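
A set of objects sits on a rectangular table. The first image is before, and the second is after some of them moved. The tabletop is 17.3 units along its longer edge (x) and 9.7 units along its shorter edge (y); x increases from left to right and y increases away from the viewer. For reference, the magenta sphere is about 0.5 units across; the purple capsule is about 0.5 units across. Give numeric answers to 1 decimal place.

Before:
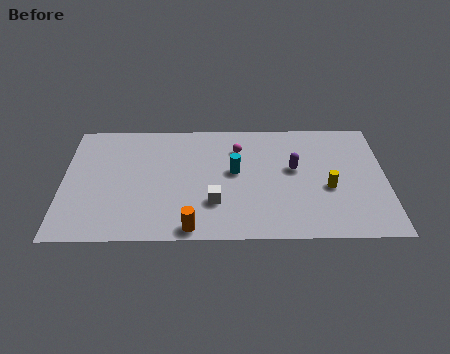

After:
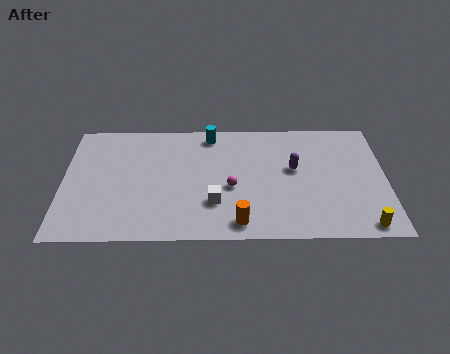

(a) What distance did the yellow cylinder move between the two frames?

3.5

From (14.2, 4.0) to (16.0, 1.0), the yellow cylinder covered √(1.8² + 3.0²) ≈ 3.5 units.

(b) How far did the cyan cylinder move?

3.4

The cyan cylinder was near (9.2, 5.4) before and (7.9, 8.5) after, so it travelled √(1.3² + 3.1²) ≈ 3.4 units.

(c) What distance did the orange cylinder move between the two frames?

2.5

From (6.9, 0.9) to (9.4, 1.3), the orange cylinder covered √(2.5² + 0.4²) ≈ 2.5 units.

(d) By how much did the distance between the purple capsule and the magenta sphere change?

+0.3

The distance was about 3.4 in the first image and 3.7 in the second, so they moved 0.3 units further apart.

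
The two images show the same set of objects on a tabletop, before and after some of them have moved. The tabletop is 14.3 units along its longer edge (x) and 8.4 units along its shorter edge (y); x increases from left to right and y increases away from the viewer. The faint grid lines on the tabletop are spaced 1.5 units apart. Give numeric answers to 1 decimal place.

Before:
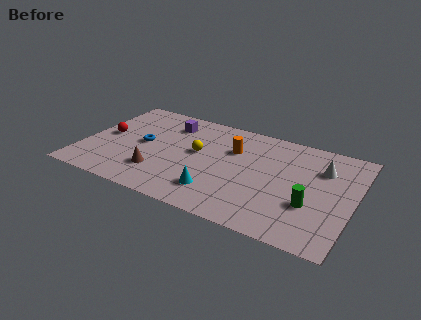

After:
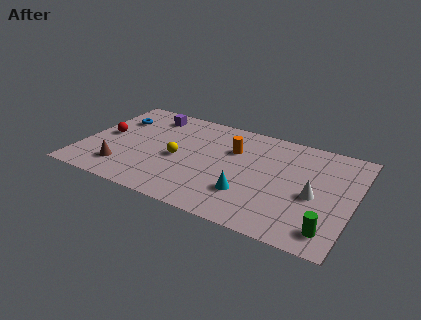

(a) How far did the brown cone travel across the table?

1.8

The brown cone was near (4.2, 2.2) before and (2.4, 1.8) after, so it travelled √(1.8² + 0.4²) ≈ 1.8 units.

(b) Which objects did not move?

the orange cylinder and the red sphere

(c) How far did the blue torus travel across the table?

2.4

The blue torus was near (3.1, 4.3) before and (1.4, 6.0) after, so it travelled √(1.7² + 1.7²) ≈ 2.4 units.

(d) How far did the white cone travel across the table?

2.3

The white cone was near (12.5, 6.0) before and (12.3, 3.7) after, so it travelled √(0.2² + 2.3²) ≈ 2.3 units.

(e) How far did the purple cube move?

1.2

The purple cube moved from about (4.2, 6.6) to (3.1, 7.0), a distance of √(1.1² + 0.4²) ≈ 1.2.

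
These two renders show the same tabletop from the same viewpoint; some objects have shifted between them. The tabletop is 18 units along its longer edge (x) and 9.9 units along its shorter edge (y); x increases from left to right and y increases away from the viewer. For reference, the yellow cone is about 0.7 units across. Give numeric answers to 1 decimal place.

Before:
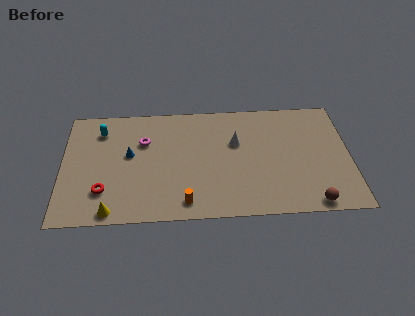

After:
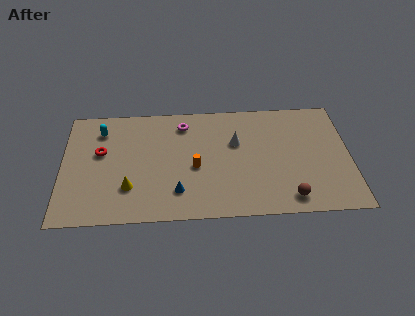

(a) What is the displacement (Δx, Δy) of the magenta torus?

(2.5, 1.4)

The magenta torus started near (5.1, 6.7) and ended near (7.6, 8.1).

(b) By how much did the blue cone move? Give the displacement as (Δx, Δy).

(3.0, -3.3)

From the two frames, the blue cone sits at roughly (4.2, 5.6) before and (7.2, 2.3) after.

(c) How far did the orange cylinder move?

3.0

From (7.7, 1.4) to (8.3, 4.3), the orange cylinder covered √(0.6² + 2.9²) ≈ 3.0 units.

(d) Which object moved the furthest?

the blue cone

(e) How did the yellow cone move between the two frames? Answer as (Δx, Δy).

(1.1, 1.9)

From the two frames, the yellow cone sits at roughly (3.1, 0.9) before and (4.2, 2.8) after.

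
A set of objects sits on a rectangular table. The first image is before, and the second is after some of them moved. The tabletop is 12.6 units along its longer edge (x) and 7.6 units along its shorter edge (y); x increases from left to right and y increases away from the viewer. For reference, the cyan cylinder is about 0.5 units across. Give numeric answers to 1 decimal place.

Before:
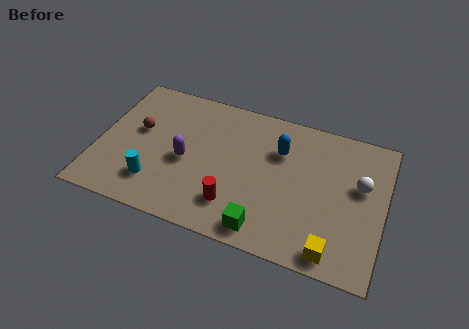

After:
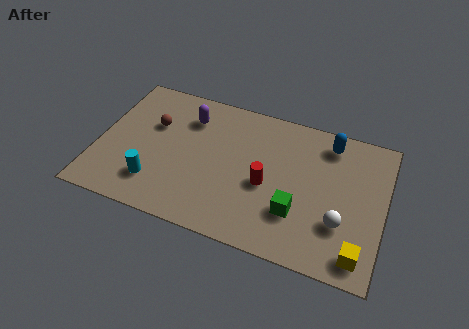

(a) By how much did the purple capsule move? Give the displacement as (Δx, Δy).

(-0.1, 2.4)

From the two frames, the purple capsule sits at roughly (3.9, 3.4) before and (3.8, 5.8) after.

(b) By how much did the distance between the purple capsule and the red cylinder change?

+1.7

The distance was about 2.8 in the first image and 4.5 in the second, so they moved 1.7 units further apart.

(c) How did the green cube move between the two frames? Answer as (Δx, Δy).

(1.3, 1.3)

The green cube was at about (7.6, 1.0) and moved to about (8.9, 2.3).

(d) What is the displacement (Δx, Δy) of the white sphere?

(-0.7, -2.2)

The white sphere started near (11.5, 4.6) and ended near (10.8, 2.4).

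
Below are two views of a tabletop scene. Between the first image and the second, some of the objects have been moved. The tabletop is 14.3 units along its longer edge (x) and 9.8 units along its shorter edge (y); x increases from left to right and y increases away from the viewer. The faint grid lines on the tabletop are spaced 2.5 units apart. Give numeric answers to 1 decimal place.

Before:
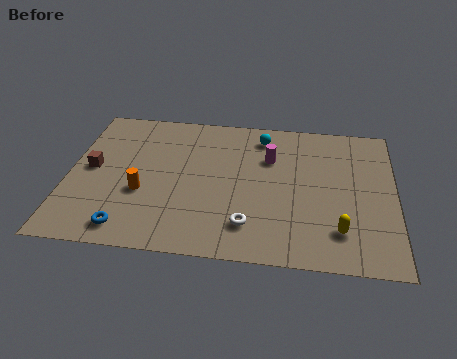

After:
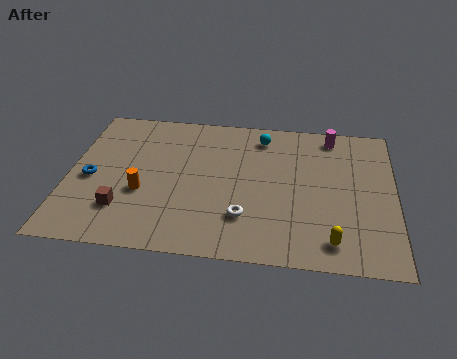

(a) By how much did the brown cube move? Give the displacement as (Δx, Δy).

(1.5, -2.6)

From the two frames, the brown cube sits at roughly (1.0, 5.1) before and (2.5, 2.5) after.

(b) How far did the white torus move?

0.5

From (8.0, 2.1) to (7.8, 2.6), the white torus covered √(0.2² + 0.5²) ≈ 0.5 units.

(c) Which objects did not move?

the orange cylinder and the cyan sphere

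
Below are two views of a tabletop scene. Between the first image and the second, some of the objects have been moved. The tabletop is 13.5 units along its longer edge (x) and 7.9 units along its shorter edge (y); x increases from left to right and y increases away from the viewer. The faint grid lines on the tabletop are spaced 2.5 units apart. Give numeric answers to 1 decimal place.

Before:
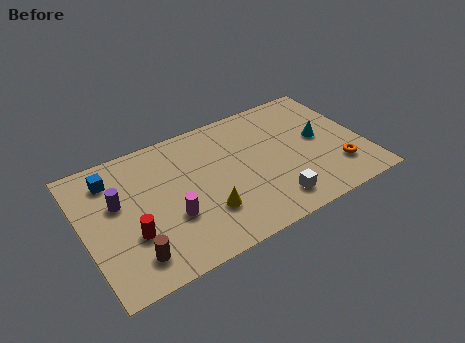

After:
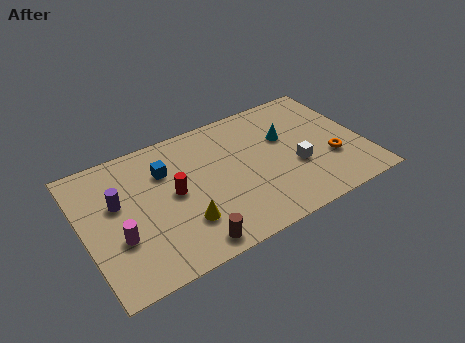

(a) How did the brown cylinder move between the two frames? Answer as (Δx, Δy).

(2.6, -0.6)

The brown cylinder was at about (2.0, 1.5) and moved to about (4.6, 0.9).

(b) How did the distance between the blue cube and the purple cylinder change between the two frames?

+1.0

The distance was about 1.5 in the first image and 2.5 in the second, so they moved 1.0 units further apart.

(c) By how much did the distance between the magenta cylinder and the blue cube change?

-0.4

Before: roughly 4.2 units apart; after: 3.8. That's 0.4 units closer together.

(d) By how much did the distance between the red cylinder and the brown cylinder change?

+2.0

Before: roughly 1.2 units apart; after: 3.2. That's 2.0 units further apart.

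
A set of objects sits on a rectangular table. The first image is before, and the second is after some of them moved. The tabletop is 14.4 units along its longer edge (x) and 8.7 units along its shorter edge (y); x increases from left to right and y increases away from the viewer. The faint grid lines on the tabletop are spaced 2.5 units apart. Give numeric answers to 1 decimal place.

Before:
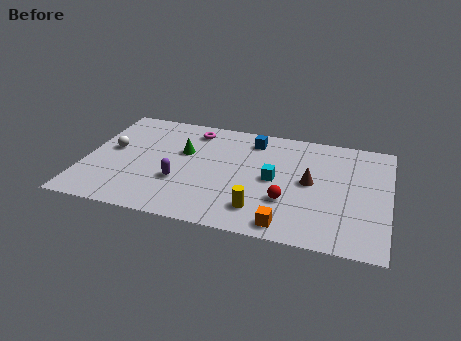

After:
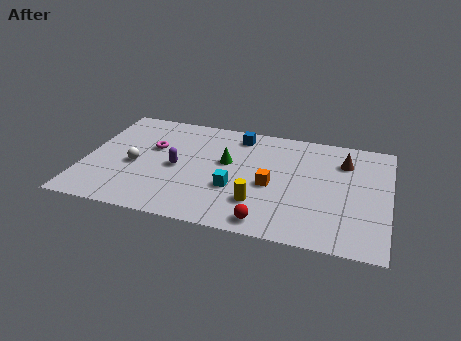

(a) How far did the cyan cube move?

2.2

The cyan cube was near (9.0, 4.3) before and (7.2, 3.1) after, so it travelled √(1.8² + 1.2²) ≈ 2.2 units.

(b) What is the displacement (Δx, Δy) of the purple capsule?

(-0.2, 1.1)

The purple capsule was at about (4.6, 3.0) and moved to about (4.4, 4.1).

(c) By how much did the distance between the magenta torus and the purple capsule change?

-2.5

They were about 4.3 units apart before and 1.8 after — 2.5 units closer together.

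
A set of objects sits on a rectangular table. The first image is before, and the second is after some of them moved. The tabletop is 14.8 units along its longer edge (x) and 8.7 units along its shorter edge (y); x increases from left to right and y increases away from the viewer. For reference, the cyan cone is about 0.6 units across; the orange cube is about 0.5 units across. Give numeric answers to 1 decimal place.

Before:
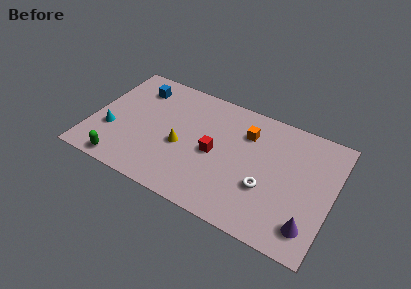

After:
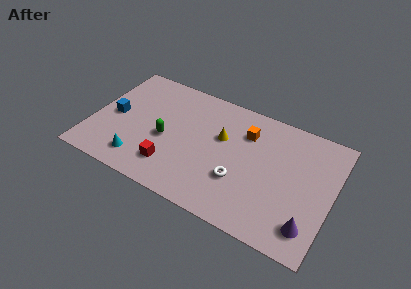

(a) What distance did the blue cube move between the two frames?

2.9

The blue cube was near (2.4, 6.9) before and (1.3, 4.2) after, so it travelled √(1.1² + 2.7²) ≈ 2.9 units.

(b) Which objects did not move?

the purple cone and the orange cube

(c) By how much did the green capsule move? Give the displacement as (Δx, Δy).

(2.3, 2.9)

From the two frames, the green capsule sits at roughly (2.3, 0.9) before and (4.6, 3.8) after.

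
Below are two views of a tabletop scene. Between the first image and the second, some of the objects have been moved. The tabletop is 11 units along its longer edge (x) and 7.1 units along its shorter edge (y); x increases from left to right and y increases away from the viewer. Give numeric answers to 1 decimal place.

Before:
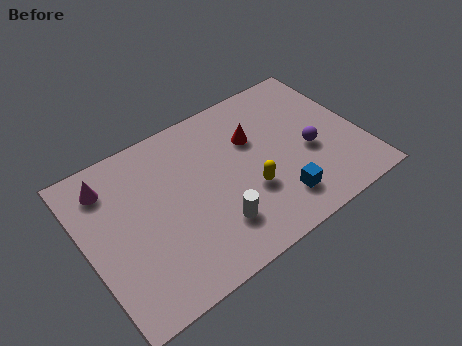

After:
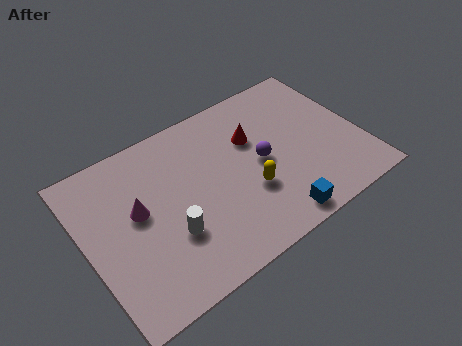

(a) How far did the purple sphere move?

2.0

The purple sphere moved from about (8.9, 3.0) to (7.0, 3.5), a distance of √(1.9² + 0.5²) ≈ 2.0.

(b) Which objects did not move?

the yellow capsule and the red cone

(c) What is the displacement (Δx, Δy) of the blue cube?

(-0.3, -0.7)

The blue cube was at about (7.3, 1.5) and moved to about (7.0, 0.8).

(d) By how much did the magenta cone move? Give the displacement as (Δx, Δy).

(0.9, -1.7)

The magenta cone started near (1.2, 5.7) and ended near (2.1, 4.0).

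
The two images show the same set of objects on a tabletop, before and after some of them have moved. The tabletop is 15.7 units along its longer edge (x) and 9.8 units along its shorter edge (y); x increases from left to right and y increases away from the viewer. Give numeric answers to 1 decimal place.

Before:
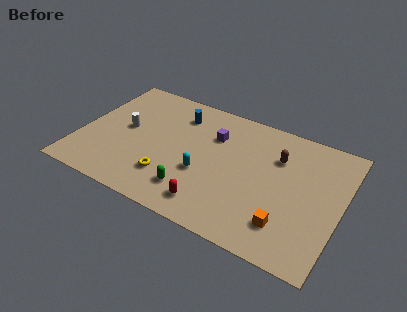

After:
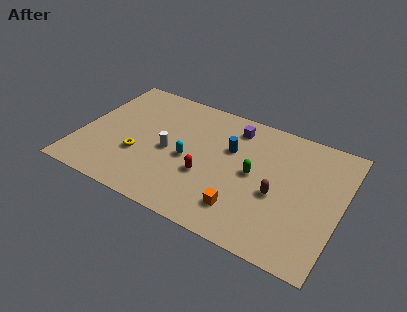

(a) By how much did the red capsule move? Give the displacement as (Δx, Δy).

(-0.6, 2.0)

The red capsule was at about (8.4, 1.6) and moved to about (7.8, 3.6).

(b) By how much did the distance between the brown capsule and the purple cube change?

+1.2

Before: roughly 3.9 units apart; after: 5.1. That's 1.2 units further apart.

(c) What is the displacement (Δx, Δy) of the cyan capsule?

(-1.0, 0.7)

The cyan capsule started near (7.6, 3.7) and ended near (6.6, 4.4).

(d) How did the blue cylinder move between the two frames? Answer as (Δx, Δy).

(3.4, -1.4)

The blue cylinder was at about (5.5, 7.7) and moved to about (8.9, 6.3).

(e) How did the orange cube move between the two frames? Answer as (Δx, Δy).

(-2.6, -0.1)

From the two frames, the orange cube sits at roughly (12.8, 2.2) before and (10.2, 2.1) after.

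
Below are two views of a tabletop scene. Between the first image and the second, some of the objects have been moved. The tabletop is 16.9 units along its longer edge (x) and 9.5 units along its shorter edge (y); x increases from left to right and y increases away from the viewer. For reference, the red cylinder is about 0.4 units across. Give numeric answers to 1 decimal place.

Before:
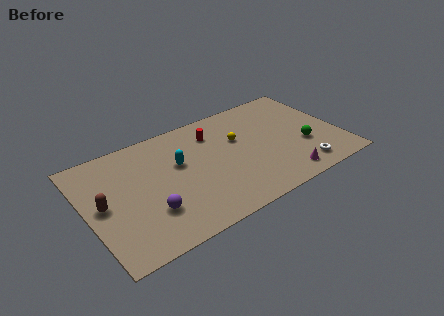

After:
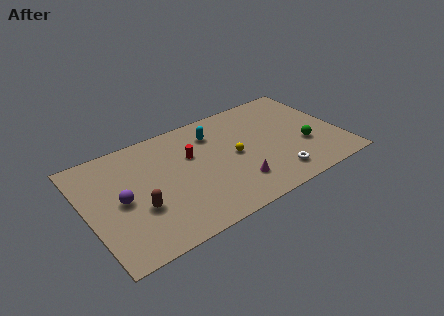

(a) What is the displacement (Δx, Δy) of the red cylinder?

(-1.7, -1.2)

From the two frames, the red cylinder sits at roughly (8.8, 7.3) before and (7.1, 6.1) after.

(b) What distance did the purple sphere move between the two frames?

2.4

The purple sphere was near (3.8, 2.8) before and (2.2, 4.6) after, so it travelled √(1.6² + 1.8²) ≈ 2.4 units.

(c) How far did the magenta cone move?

3.3

The magenta cone moved from about (12.6, 1.3) to (9.5, 2.3), a distance of √(3.1² + 1.0²) ≈ 3.3.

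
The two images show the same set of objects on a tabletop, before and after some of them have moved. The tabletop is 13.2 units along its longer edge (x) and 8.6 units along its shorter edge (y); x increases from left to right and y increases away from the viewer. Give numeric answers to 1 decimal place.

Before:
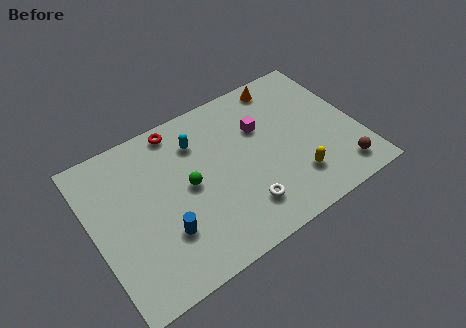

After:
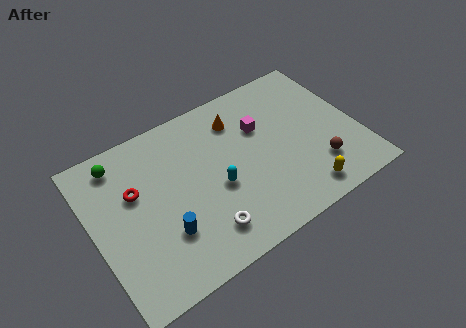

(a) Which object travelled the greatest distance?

the green sphere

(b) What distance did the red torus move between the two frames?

3.4

From (4.7, 7.7) to (2.2, 5.4), the red torus covered √(2.5² + 2.3²) ≈ 3.4 units.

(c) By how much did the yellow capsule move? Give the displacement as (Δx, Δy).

(0.2, -0.9)

From the two frames, the yellow capsule sits at roughly (9.7, 2.1) before and (9.9, 1.2) after.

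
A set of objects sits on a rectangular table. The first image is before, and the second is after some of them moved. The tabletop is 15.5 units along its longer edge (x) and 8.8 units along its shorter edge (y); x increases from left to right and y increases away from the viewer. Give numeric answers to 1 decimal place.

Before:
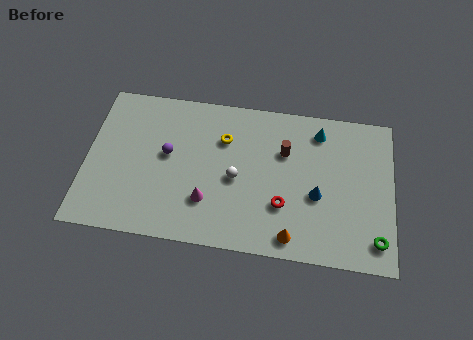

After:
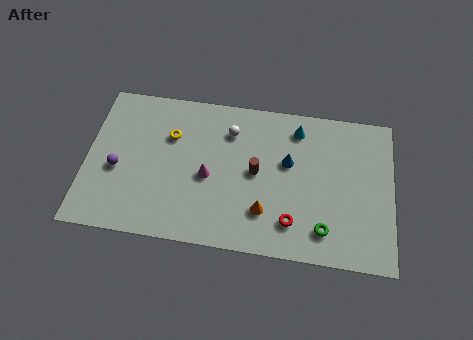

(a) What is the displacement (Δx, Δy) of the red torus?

(0.5, -0.9)

The red torus started near (10.0, 2.8) and ended near (10.5, 1.9).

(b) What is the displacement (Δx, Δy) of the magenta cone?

(0.0, 1.4)

The magenta cone was at about (6.2, 2.5) and moved to about (6.2, 3.9).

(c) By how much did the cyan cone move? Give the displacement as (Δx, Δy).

(-1.1, 0.0)

The cyan cone was at about (11.7, 7.3) and moved to about (10.6, 7.3).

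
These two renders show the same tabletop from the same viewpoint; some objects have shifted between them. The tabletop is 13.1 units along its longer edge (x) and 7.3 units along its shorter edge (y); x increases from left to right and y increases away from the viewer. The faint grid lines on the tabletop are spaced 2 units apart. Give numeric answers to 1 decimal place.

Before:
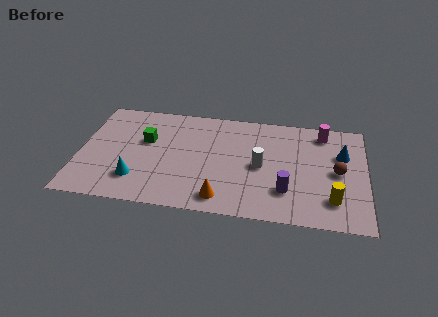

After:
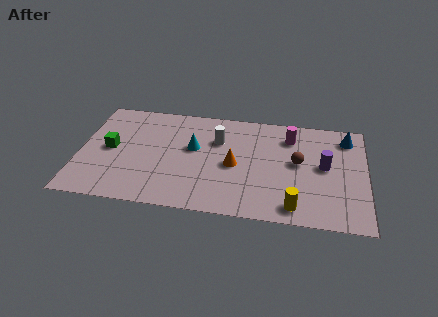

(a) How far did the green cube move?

1.8

From (3.0, 4.5) to (1.4, 3.7), the green cube covered √(1.6² + 0.8²) ≈ 1.8 units.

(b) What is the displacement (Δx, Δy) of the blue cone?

(0.2, 1.2)

The blue cone started near (12.0, 4.8) and ended near (12.2, 6.0).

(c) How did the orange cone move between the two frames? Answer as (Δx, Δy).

(0.5, 2.3)

From the two frames, the orange cone sits at roughly (6.6, 1.1) before and (7.1, 3.4) after.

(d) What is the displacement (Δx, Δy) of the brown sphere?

(-1.8, 0.4)

The brown sphere was at about (11.8, 3.6) and moved to about (10.0, 4.0).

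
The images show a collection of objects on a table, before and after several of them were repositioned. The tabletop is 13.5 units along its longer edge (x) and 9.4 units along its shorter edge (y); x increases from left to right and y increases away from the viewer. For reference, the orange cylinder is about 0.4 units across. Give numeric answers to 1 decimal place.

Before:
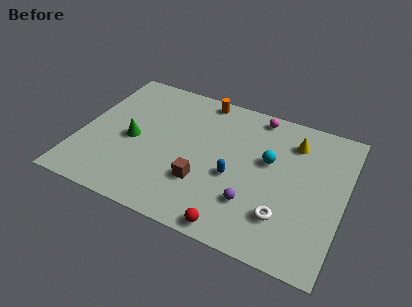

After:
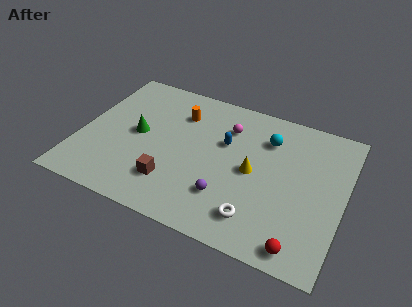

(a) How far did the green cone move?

0.5

The green cone moved from about (2.7, 4.3) to (2.9, 4.8), a distance of √(0.2² + 0.5²) ≈ 0.5.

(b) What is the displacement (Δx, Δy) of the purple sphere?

(-1.3, -0.1)

The purple sphere started near (9.1, 2.6) and ended near (7.8, 2.5).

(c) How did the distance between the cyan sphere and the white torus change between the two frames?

+1.8

Before: roughly 3.4 units apart; after: 5.2. That's 1.8 units further apart.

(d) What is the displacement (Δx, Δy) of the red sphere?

(3.3, 0.2)

The red sphere started near (8.4, 0.8) and ended near (11.7, 1.0).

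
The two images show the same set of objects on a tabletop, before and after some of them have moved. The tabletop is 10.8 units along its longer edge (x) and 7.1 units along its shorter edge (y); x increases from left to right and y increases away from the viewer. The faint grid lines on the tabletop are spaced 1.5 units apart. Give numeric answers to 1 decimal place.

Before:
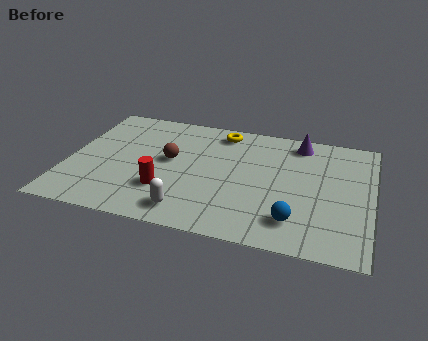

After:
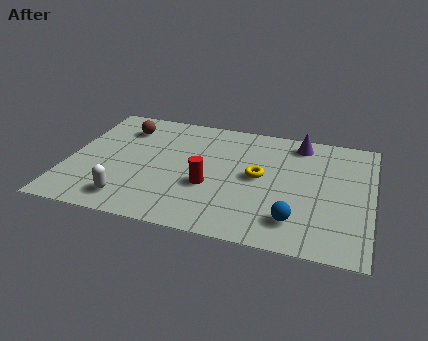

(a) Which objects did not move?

the blue sphere and the purple cone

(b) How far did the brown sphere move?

2.4

The brown sphere was near (3.6, 3.9) before and (1.8, 5.5) after, so it travelled √(1.8² + 1.6²) ≈ 2.4 units.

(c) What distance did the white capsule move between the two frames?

2.1

The white capsule moved from about (4.5, 1.1) to (2.4, 1.2), a distance of √(2.1² + 0.1²) ≈ 2.1.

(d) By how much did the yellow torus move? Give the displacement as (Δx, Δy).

(1.5, -2.4)

The yellow torus started near (5.3, 6.1) and ended near (6.8, 3.7).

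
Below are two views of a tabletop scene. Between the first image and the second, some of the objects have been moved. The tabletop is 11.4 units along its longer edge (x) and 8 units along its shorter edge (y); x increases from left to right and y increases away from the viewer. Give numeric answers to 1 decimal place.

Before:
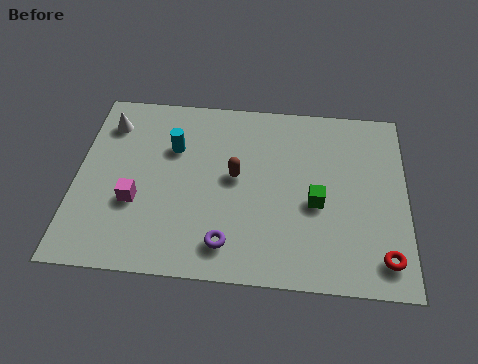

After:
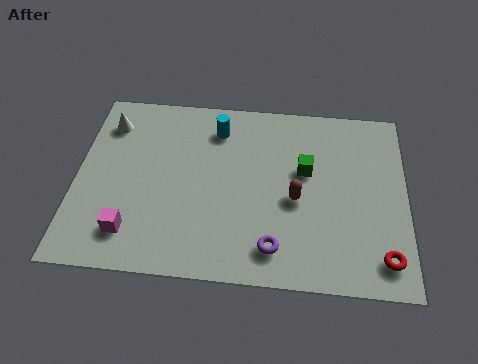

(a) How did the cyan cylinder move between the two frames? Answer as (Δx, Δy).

(1.5, 1.0)

From the two frames, the cyan cylinder sits at roughly (3.3, 5.4) before and (4.8, 6.4) after.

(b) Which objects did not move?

the white cone and the red torus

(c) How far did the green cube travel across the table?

1.5

The green cube was near (8.3, 3.4) before and (7.9, 4.8) after, so it travelled √(0.4² + 1.4²) ≈ 1.5 units.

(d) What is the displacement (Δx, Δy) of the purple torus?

(1.6, 0.0)

From the two frames, the purple torus sits at roughly (5.3, 1.4) before and (6.9, 1.4) after.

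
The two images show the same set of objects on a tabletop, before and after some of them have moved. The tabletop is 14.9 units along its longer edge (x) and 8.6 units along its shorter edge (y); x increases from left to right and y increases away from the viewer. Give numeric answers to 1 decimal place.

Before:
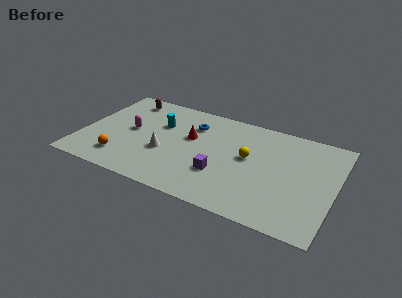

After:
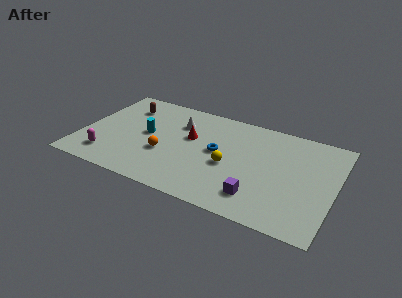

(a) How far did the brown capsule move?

0.7

The brown capsule moved from about (2.1, 7.3) to (2.2, 6.6), a distance of √(0.1² + 0.7²) ≈ 0.7.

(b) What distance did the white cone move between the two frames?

2.9

From (5.0, 3.3) to (5.5, 6.2), the white cone covered √(0.5² + 2.9²) ≈ 2.9 units.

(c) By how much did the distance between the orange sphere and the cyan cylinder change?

-2.5

The distance was about 4.3 in the first image and 1.8 in the second, so they moved 2.5 units closer together.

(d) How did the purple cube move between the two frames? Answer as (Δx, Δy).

(2.3, -1.0)

The purple cube started near (8.4, 2.8) and ended near (10.7, 1.8).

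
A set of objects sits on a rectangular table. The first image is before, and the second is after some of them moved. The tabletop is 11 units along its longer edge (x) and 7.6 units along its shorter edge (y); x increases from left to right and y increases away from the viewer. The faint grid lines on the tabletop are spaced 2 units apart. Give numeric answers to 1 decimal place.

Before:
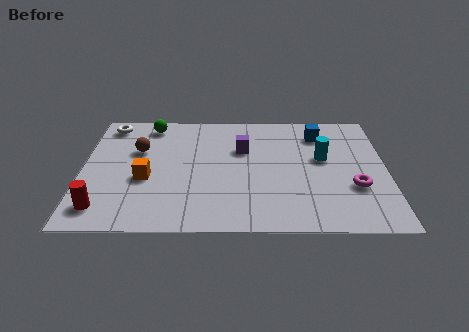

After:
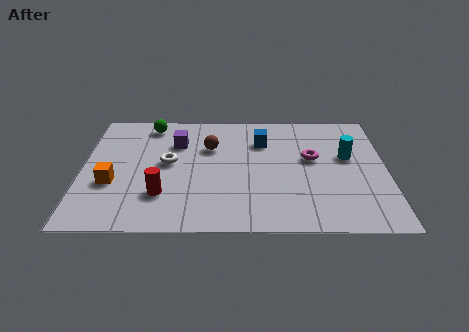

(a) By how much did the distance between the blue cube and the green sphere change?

-2.0

The distance was about 6.2 in the first image and 4.2 in the second, so they moved 2.0 units closer together.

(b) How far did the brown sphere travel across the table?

2.6

From (2.0, 4.9) to (4.6, 5.1), the brown sphere covered √(2.6² + 0.2²) ≈ 2.6 units.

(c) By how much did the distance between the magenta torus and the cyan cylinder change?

-0.8

Before: roughly 2.1 units apart; after: 1.3. That's 0.8 units closer together.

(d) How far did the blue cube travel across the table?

2.2

The blue cube was near (8.6, 6.0) before and (6.5, 5.5) after, so it travelled √(2.1² + 0.5²) ≈ 2.2 units.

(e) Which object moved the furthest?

the white torus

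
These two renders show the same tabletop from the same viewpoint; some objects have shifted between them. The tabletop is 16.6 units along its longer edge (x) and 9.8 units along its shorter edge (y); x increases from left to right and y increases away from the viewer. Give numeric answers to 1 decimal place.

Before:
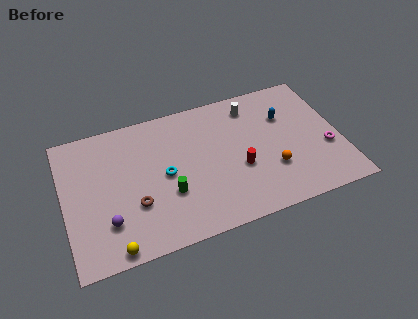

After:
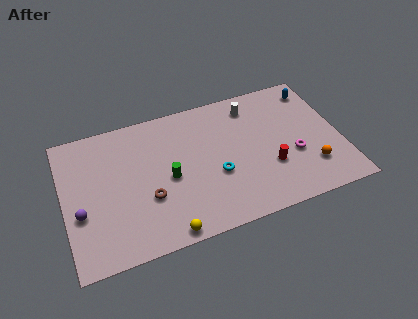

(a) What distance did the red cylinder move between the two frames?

1.9

The red cylinder moved from about (10.4, 3.8) to (12.2, 3.3), a distance of √(1.8² + 0.5²) ≈ 1.9.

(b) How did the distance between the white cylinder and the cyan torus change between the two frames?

-1.5

The distance was about 6.5 in the first image and 5.0 in the second, so they moved 1.5 units closer together.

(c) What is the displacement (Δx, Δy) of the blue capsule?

(2.0, 1.5)

The blue capsule started near (13.5, 6.7) and ended near (15.5, 8.2).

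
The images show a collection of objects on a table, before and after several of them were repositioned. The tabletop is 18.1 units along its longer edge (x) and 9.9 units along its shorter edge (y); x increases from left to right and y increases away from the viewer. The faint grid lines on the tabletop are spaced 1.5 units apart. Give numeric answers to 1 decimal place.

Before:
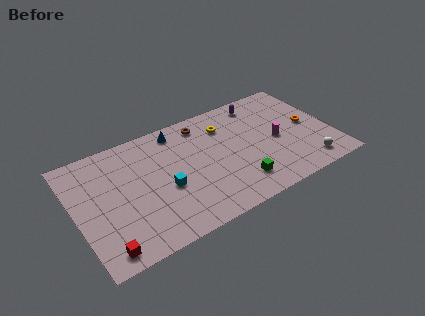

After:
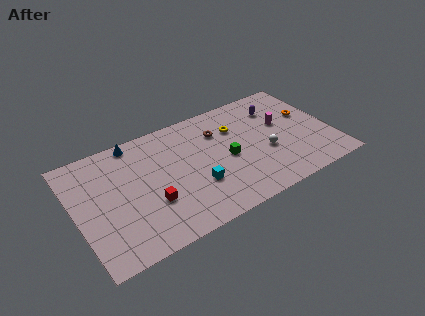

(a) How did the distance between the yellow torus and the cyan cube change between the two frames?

-0.9

They were about 5.9 units apart before and 5.0 after — 0.9 units closer together.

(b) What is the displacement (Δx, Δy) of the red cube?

(3.5, 2.2)

The red cube was at about (1.5, 1.2) and moved to about (5.0, 3.4).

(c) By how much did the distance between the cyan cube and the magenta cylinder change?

-1.0

Before: roughly 8.1 units apart; after: 7.1. That's 1.0 units closer together.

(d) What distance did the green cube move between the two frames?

2.5

From (11.0, 2.1) to (10.6, 4.6), the green cube covered √(0.4² + 2.5²) ≈ 2.5 units.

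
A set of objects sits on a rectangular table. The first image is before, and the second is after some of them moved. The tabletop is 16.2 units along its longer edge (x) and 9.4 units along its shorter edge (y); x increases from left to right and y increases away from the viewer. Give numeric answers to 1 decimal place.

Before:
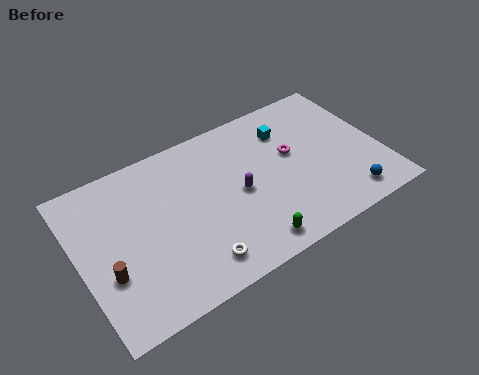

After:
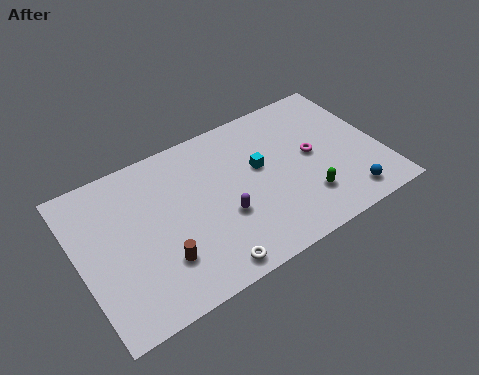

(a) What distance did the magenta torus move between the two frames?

1.2

The magenta torus moved from about (11.6, 5.5) to (12.6, 4.9), a distance of √(1.0² + 0.6²) ≈ 1.2.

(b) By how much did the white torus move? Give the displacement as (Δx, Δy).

(0.5, -0.6)

The white torus was at about (5.7, 1.6) and moved to about (6.2, 1.0).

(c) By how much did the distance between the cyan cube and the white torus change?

-2.3

The distance was about 8.1 in the first image and 5.8 in the second, so they moved 2.3 units closer together.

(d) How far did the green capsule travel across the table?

3.5

The green capsule moved from about (8.5, 1.2) to (11.8, 2.4), a distance of √(3.3² + 1.2²) ≈ 3.5.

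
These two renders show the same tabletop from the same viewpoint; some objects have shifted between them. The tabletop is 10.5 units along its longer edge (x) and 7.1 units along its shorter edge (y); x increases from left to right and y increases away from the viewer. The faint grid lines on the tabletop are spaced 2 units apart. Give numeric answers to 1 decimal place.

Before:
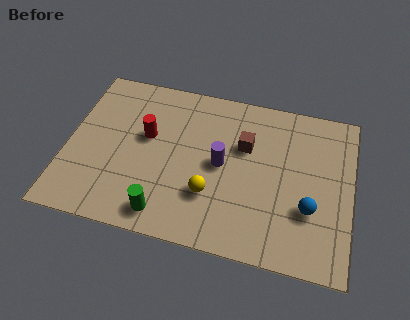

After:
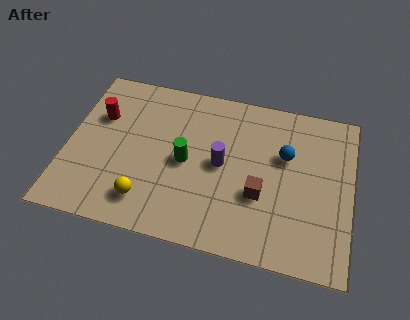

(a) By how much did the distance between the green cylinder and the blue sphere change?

-1.6

They were about 5.4 units apart before and 3.8 after — 1.6 units closer together.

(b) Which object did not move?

the purple cylinder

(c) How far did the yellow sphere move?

2.4

The yellow sphere moved from about (5.4, 2.2) to (3.1, 1.4), a distance of √(2.3² + 0.8²) ≈ 2.4.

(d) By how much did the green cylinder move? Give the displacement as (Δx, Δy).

(0.6, 2.4)

The green cylinder started near (3.8, 1.0) and ended near (4.4, 3.4).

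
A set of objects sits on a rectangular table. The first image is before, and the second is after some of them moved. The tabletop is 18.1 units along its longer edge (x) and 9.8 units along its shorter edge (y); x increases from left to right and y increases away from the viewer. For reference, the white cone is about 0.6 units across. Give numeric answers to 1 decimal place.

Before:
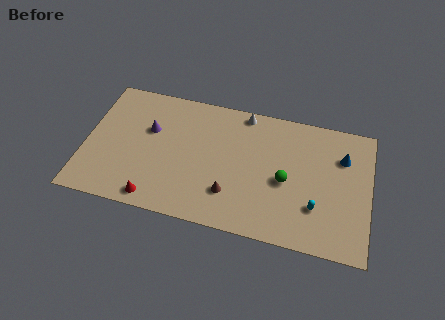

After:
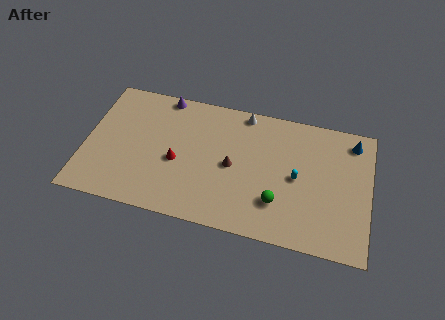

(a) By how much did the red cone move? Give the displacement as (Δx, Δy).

(1.2, 3.1)

From the two frames, the red cone sits at roughly (4.7, 1.1) before and (5.9, 4.2) after.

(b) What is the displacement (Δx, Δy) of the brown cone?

(0.0, 2.1)

The brown cone started near (9.4, 2.6) and ended near (9.4, 4.7).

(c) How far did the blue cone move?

1.4

The blue cone moved from about (16.3, 7.0) to (16.9, 8.3), a distance of √(0.6² + 1.3²) ≈ 1.4.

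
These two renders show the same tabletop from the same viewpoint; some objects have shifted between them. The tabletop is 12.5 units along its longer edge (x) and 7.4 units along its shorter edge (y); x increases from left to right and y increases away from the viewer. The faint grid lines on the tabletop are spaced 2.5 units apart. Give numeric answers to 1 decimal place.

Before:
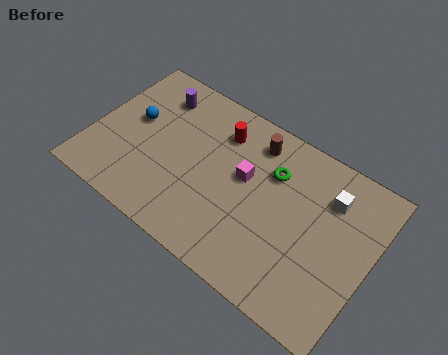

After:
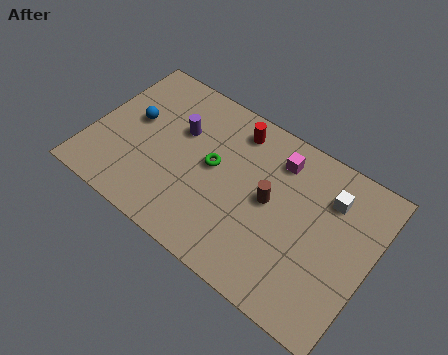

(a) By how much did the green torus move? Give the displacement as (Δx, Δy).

(-2.5, -1.2)

The green torus started near (7.9, 5.2) and ended near (5.4, 4.0).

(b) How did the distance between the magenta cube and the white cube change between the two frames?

-1.4

Before: roughly 3.8 units apart; after: 2.4. That's 1.4 units closer together.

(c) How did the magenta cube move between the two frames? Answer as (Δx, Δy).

(1.2, 1.6)

The magenta cube started near (6.8, 4.3) and ended near (8.0, 5.9).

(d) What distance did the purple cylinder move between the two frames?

1.7

From (2.4, 5.9) to (3.7, 4.8), the purple cylinder covered √(1.3² + 1.1²) ≈ 1.7 units.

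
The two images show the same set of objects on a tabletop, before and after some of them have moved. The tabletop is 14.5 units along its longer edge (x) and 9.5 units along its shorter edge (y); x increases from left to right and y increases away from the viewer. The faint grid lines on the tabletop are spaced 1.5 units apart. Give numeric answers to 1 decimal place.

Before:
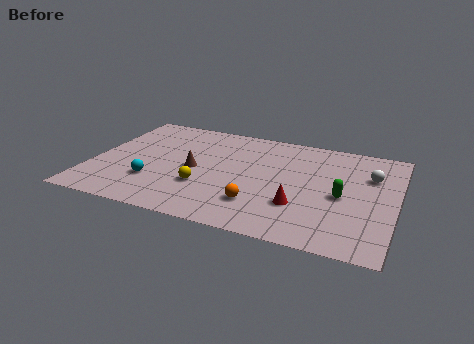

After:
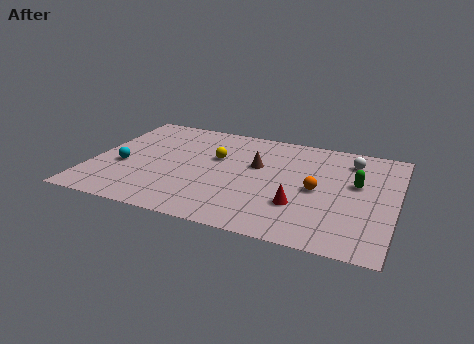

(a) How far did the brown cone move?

3.2

The brown cone was near (4.9, 4.5) before and (7.8, 5.8) after, so it travelled √(2.9² + 1.3²) ≈ 3.2 units.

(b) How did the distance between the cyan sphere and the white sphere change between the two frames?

+0.6

Before: roughly 10.8 units apart; after: 11.4. That's 0.6 units further apart.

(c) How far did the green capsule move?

1.4

The green capsule moved from about (12.0, 4.3) to (12.6, 5.6), a distance of √(0.6² + 1.3²) ≈ 1.4.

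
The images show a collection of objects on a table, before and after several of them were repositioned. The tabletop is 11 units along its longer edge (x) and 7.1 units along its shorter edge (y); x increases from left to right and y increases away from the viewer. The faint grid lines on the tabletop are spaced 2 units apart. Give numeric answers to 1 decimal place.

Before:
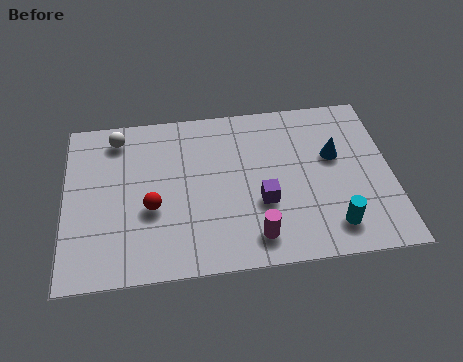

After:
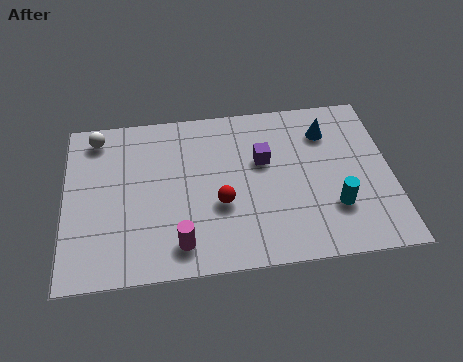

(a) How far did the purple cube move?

1.8

The purple cube moved from about (6.6, 2.6) to (6.7, 4.4), a distance of √(0.1² + 1.8²) ≈ 1.8.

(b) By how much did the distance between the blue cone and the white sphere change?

+0.3

Before: roughly 7.5 units apart; after: 7.8. That's 0.3 units further apart.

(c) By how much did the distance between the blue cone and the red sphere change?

-1.8

The distance was about 6.4 in the first image and 4.6 in the second, so they moved 1.8 units closer together.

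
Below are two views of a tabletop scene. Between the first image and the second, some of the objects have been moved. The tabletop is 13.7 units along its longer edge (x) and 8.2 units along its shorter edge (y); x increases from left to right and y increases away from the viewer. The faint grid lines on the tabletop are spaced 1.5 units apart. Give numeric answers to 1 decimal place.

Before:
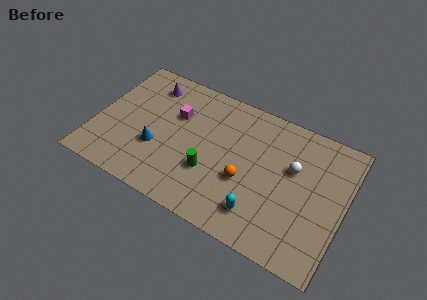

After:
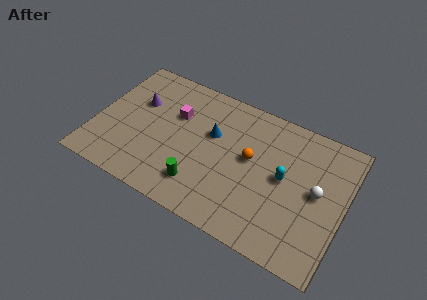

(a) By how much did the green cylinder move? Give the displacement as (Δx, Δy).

(-0.4, -1.0)

The green cylinder was at about (6.5, 2.8) and moved to about (6.1, 1.8).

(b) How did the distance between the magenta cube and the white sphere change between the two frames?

+1.5

Before: roughly 6.6 units apart; after: 8.1. That's 1.5 units further apart.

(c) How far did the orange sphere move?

1.4

The orange sphere was near (8.4, 3.2) before and (8.5, 4.6) after, so it travelled √(0.1² + 1.4²) ≈ 1.4 units.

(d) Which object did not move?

the magenta cube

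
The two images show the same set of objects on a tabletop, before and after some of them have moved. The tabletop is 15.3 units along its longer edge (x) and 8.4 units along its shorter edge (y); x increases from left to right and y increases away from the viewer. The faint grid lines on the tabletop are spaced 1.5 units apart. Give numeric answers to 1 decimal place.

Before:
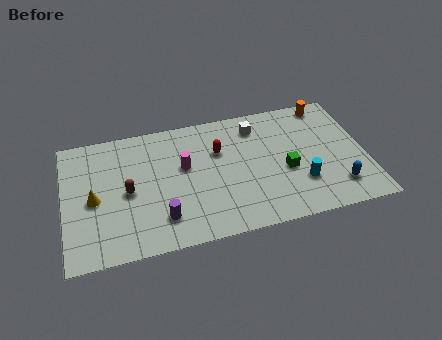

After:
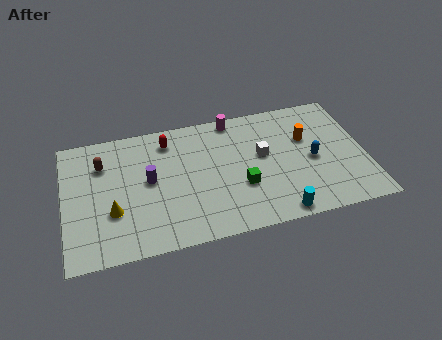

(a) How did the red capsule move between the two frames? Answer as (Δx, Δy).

(-2.5, 1.3)

From the two frames, the red capsule sits at roughly (7.9, 5.6) before and (5.4, 6.9) after.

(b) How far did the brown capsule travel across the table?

2.4

From (3.2, 4.0) to (2.0, 6.1), the brown capsule covered √(1.2² + 2.1²) ≈ 2.4 units.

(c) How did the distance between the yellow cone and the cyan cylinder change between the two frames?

-2.0

Before: roughly 10.5 units apart; after: 8.5. That's 2.0 units closer together.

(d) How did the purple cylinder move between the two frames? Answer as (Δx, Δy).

(-0.5, 2.6)

From the two frames, the purple cylinder sits at roughly (4.8, 1.9) before and (4.3, 4.5) after.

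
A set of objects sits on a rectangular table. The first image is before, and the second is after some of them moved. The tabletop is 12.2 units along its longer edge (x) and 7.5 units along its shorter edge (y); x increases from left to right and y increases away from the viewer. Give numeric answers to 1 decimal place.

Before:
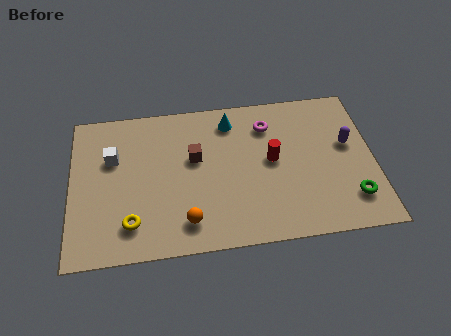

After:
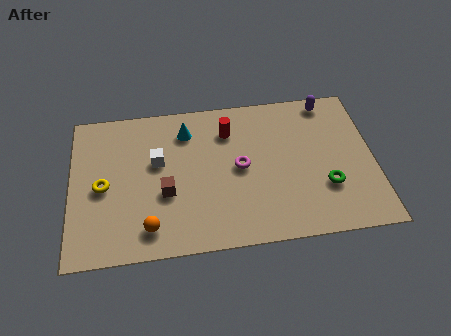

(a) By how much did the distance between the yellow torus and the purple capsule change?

+0.5

They were about 9.2 units apart before and 9.7 after — 0.5 units further apart.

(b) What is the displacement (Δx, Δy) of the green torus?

(-1.0, 0.7)

The green torus was at about (11.2, 1.7) and moved to about (10.2, 2.4).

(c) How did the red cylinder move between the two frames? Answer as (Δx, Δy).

(-1.7, 1.7)

From the two frames, the red cylinder sits at roughly (8.1, 4.0) before and (6.4, 5.7) after.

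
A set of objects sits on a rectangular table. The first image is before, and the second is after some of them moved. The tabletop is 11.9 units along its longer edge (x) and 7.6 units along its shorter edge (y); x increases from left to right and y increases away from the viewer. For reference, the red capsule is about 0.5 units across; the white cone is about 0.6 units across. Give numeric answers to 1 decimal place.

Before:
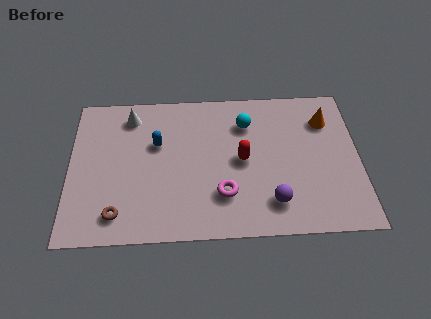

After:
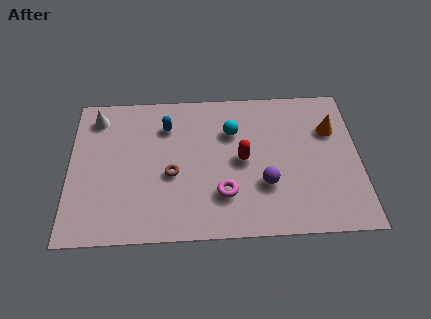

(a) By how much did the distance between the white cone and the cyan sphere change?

+0.9

Before: roughly 4.8 units apart; after: 5.7. That's 0.9 units further apart.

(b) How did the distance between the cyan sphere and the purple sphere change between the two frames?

-1.1

Before: roughly 4.2 units apart; after: 3.1. That's 1.1 units closer together.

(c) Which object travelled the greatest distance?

the brown torus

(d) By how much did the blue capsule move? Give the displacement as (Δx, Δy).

(0.4, 0.9)

The blue capsule was at about (3.6, 4.8) and moved to about (4.0, 5.7).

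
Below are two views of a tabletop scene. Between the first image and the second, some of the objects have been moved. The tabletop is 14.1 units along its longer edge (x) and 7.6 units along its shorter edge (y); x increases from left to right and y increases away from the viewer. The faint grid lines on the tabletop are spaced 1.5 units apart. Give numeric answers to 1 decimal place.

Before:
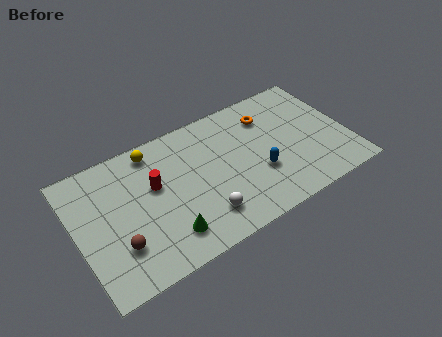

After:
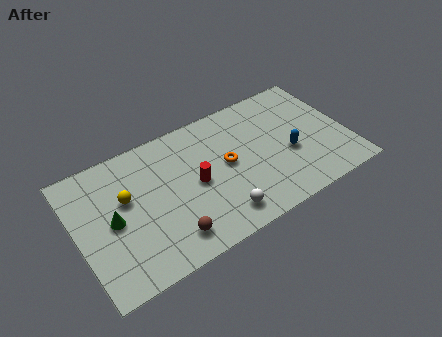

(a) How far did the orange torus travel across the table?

3.1

The orange torus was near (10.3, 5.8) before and (7.8, 4.0) after, so it travelled √(2.5² + 1.8²) ≈ 3.1 units.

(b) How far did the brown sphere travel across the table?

2.6

The brown sphere moved from about (1.9, 2.2) to (4.4, 1.4), a distance of √(2.5² + 0.8²) ≈ 2.6.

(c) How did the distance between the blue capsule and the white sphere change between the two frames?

+1.1

They were about 3.3 units apart before and 4.4 after — 1.1 units further apart.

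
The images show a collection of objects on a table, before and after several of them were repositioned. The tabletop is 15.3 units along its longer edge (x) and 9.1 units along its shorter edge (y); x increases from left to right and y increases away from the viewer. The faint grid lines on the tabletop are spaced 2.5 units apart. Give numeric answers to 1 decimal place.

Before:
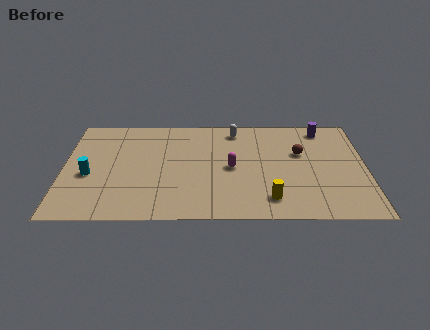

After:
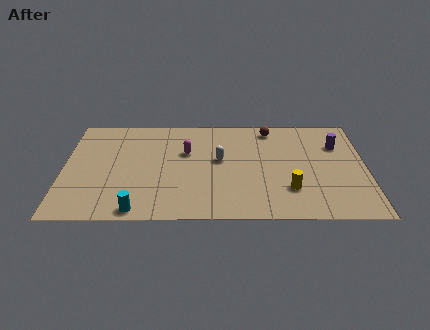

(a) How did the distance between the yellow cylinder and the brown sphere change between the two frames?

+1.2

Before: roughly 4.3 units apart; after: 5.5. That's 1.2 units further apart.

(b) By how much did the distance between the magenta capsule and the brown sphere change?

+1.1

The distance was about 3.7 in the first image and 4.8 in the second, so they moved 1.1 units further apart.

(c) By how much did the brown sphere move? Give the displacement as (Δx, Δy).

(-1.5, 2.2)

The brown sphere started near (12.0, 5.7) and ended near (10.5, 7.9).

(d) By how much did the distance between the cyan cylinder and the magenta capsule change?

-1.7

They were about 7.2 units apart before and 5.5 after — 1.7 units closer together.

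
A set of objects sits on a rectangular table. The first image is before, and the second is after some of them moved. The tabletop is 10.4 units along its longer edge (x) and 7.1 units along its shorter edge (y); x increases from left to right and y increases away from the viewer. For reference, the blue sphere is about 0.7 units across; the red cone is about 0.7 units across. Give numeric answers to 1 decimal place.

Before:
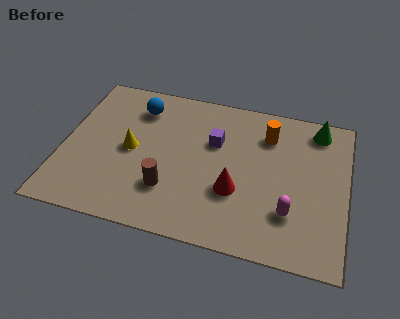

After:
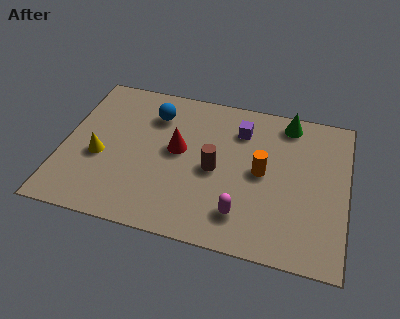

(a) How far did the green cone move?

1.1

The green cone moved from about (9.2, 6.1) to (8.1, 6.2), a distance of √(1.1² + 0.1²) ≈ 1.1.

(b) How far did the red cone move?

2.6

The red cone was near (6.4, 2.5) before and (4.2, 3.9) after, so it travelled √(2.2² + 1.4²) ≈ 2.6 units.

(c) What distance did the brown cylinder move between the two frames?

2.1

The brown cylinder moved from about (4.0, 2.0) to (5.6, 3.3), a distance of √(1.6² + 1.3²) ≈ 2.1.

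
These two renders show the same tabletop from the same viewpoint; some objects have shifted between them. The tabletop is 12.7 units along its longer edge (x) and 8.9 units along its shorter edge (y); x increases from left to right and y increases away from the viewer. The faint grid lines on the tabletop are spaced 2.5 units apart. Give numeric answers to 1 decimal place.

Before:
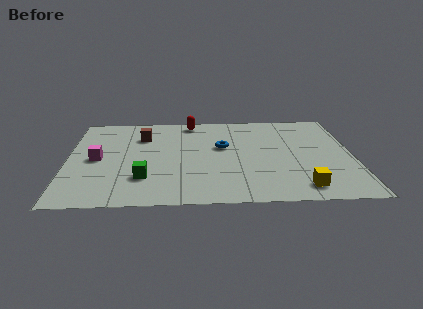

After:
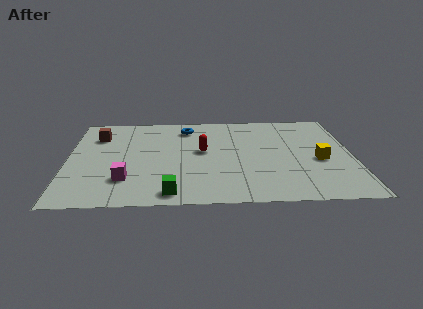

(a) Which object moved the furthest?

the red capsule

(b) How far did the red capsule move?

3.0

From (5.5, 7.9) to (6.0, 4.9), the red capsule covered √(0.5² + 3.0²) ≈ 3.0 units.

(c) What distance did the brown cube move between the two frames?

2.0

The brown cube moved from about (3.3, 6.5) to (1.3, 6.6), a distance of √(2.0² + 0.1²) ≈ 2.0.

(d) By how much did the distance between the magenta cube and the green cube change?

-0.4

They were about 2.8 units apart before and 2.4 after — 0.4 units closer together.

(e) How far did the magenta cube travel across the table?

2.4

The magenta cube was near (1.3, 4.3) before and (2.6, 2.3) after, so it travelled √(1.3² + 2.0²) ≈ 2.4 units.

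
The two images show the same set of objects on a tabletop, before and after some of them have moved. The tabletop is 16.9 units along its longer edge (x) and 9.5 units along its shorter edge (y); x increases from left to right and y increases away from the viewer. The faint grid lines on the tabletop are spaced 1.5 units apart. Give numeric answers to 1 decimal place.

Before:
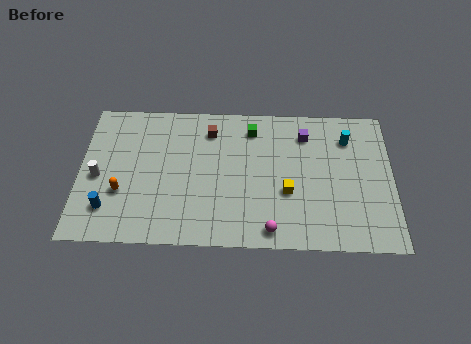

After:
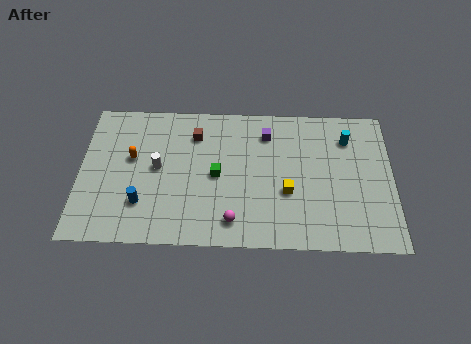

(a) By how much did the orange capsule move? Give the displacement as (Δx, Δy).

(0.5, 2.3)

The orange capsule was at about (2.3, 3.3) and moved to about (2.8, 5.6).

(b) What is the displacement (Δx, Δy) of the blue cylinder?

(1.8, 0.4)

From the two frames, the blue cylinder sits at roughly (1.6, 2.2) before and (3.4, 2.6) after.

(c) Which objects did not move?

the yellow cube and the cyan cylinder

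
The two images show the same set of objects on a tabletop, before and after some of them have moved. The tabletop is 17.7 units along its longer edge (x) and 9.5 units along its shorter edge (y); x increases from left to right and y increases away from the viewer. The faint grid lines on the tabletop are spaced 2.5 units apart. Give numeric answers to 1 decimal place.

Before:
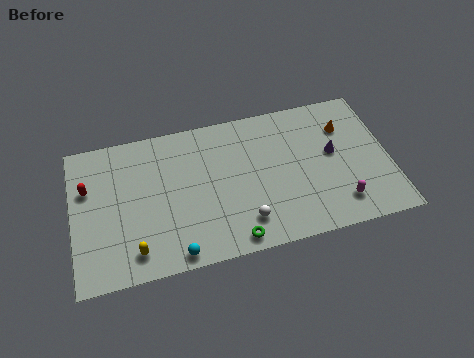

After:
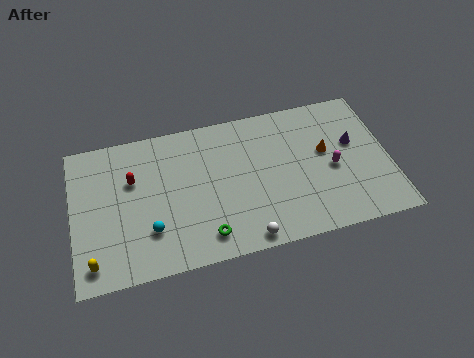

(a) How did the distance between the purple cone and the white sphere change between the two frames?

+1.8

The distance was about 6.2 in the first image and 8.0 in the second, so they moved 1.8 units further apart.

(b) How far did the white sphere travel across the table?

1.1

From (9.4, 2.0) to (9.4, 0.9), the white sphere covered √(0.0² + 1.1²) ≈ 1.1 units.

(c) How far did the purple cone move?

1.3

The purple cone moved from about (14.6, 5.3) to (15.8, 5.7), a distance of √(1.2² + 0.4²) ≈ 1.3.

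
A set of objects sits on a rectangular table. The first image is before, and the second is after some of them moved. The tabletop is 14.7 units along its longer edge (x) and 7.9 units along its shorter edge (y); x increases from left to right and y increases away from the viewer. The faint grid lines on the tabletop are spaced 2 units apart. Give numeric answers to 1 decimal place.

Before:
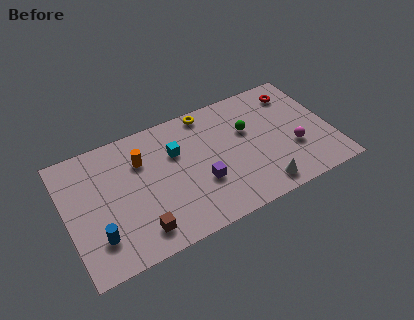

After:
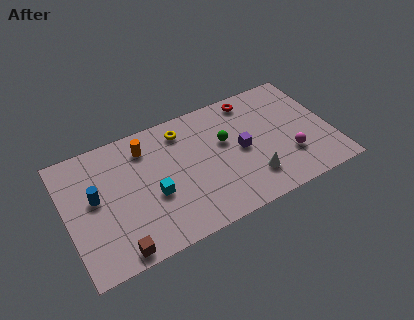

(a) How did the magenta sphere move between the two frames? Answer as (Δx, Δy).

(-0.3, -0.4)

The magenta sphere was at about (12.5, 2.8) and moved to about (12.2, 2.4).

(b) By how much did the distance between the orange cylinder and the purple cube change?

+1.5

The distance was about 4.1 in the first image and 5.6 in the second, so they moved 1.5 units further apart.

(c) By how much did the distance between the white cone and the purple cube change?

-1.5

They were about 3.5 units apart before and 2.0 after — 1.5 units closer together.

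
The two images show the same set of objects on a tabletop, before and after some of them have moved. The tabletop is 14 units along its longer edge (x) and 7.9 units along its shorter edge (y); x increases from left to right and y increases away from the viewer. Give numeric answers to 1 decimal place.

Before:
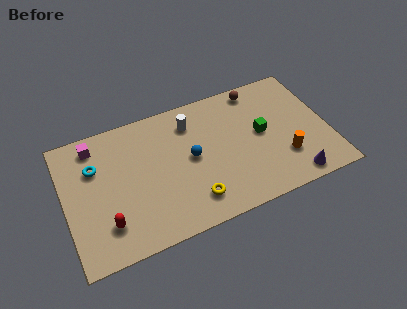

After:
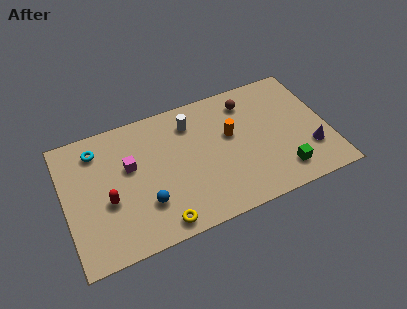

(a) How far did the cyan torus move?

1.0

The cyan torus moved from about (1.7, 5.4) to (1.9, 6.4), a distance of √(0.2² + 1.0²) ≈ 1.0.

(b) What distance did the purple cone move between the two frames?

1.8

The purple cone was near (11.8, 0.9) before and (12.9, 2.3) after, so it travelled √(1.1² + 1.4²) ≈ 1.8 units.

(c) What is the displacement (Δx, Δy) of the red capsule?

(0.2, 1.3)

From the two frames, the red capsule sits at roughly (2.0, 1.9) before and (2.2, 3.2) after.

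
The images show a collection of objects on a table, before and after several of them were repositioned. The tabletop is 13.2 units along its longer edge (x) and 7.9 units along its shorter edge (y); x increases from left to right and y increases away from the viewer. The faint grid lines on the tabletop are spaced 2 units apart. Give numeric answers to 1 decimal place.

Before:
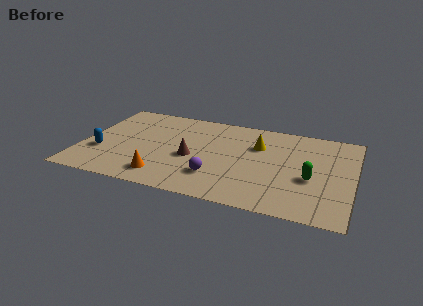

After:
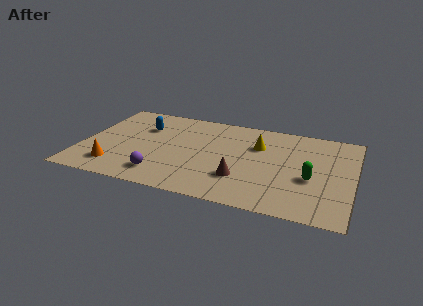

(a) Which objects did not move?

the green capsule and the yellow cone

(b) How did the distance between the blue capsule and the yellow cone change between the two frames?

-2.3

Before: roughly 8.0 units apart; after: 5.7. That's 2.3 units closer together.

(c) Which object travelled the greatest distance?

the blue capsule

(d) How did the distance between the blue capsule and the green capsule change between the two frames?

-1.5

Before: roughly 10.2 units apart; after: 8.7. That's 1.5 units closer together.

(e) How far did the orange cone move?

2.4

From (4.2, 1.4) to (1.8, 1.6), the orange cone covered √(2.4² + 0.2²) ≈ 2.4 units.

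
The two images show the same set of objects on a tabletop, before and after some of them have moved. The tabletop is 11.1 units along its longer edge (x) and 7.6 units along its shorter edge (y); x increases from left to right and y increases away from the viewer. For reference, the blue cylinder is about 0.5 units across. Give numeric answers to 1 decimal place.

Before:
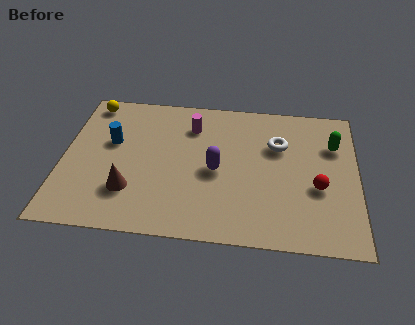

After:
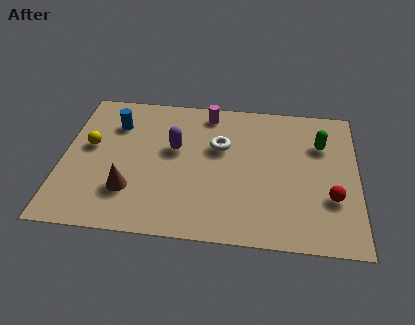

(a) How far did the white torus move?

2.2

The white torus moved from about (8.1, 5.1) to (5.9, 4.8), a distance of √(2.2² + 0.3²) ≈ 2.2.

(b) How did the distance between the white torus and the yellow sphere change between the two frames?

-2.5

Before: roughly 7.4 units apart; after: 4.9. That's 2.5 units closer together.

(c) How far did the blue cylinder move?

1.0

The blue cylinder moved from about (1.8, 4.6) to (1.9, 5.6), a distance of √(0.1² + 1.0²) ≈ 1.0.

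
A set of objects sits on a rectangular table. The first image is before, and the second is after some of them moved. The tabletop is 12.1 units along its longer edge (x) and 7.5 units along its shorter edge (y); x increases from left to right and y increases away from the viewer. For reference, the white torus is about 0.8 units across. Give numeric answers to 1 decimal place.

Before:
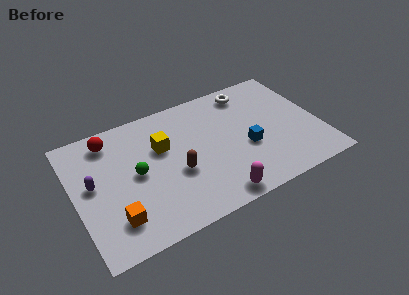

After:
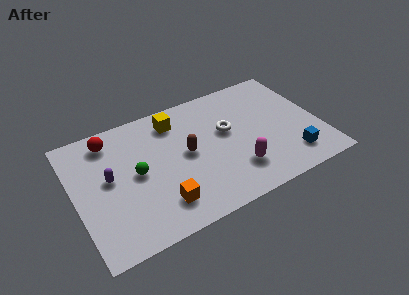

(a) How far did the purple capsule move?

0.8

The purple capsule moved from about (0.9, 4.1) to (1.7, 4.1), a distance of √(0.8² + 0.0²) ≈ 0.8.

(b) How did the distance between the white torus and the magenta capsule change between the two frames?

-3.6

Before: roughly 6.1 units apart; after: 2.5. That's 3.6 units closer together.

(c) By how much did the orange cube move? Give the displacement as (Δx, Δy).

(2.2, -0.1)

The orange cube started near (1.7, 1.7) and ended near (3.9, 1.6).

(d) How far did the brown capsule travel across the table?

1.1

From (4.9, 3.0) to (5.5, 3.9), the brown capsule covered √(0.6² + 0.9²) ≈ 1.1 units.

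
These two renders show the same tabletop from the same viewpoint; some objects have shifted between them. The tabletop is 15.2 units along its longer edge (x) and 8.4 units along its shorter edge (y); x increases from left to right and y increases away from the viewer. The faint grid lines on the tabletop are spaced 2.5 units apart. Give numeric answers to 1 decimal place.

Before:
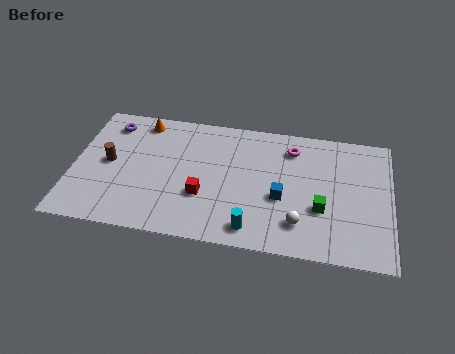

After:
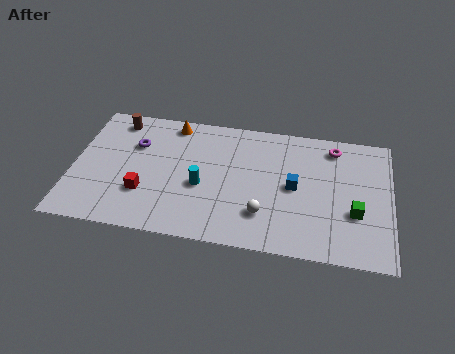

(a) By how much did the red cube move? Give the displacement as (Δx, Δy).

(-2.8, -0.3)

The red cube started near (6.3, 2.9) and ended near (3.5, 2.6).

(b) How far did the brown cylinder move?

2.9

From (1.7, 4.3) to (1.9, 7.2), the brown cylinder covered √(0.2² + 2.9²) ≈ 2.9 units.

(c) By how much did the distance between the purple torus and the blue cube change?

-1.3

Before: roughly 9.1 units apart; after: 7.8. That's 1.3 units closer together.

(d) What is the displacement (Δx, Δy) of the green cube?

(1.6, 0.0)

The green cube was at about (11.9, 3.0) and moved to about (13.5, 3.0).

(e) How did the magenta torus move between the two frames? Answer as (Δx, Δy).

(2.0, 0.4)

The magenta torus was at about (10.4, 6.7) and moved to about (12.4, 7.1).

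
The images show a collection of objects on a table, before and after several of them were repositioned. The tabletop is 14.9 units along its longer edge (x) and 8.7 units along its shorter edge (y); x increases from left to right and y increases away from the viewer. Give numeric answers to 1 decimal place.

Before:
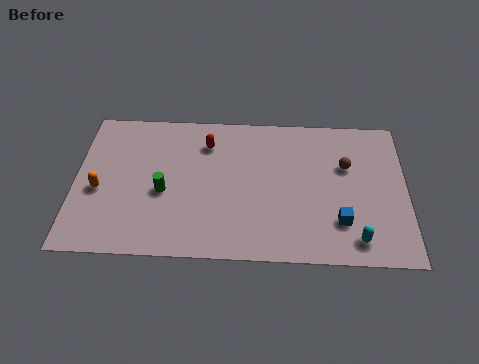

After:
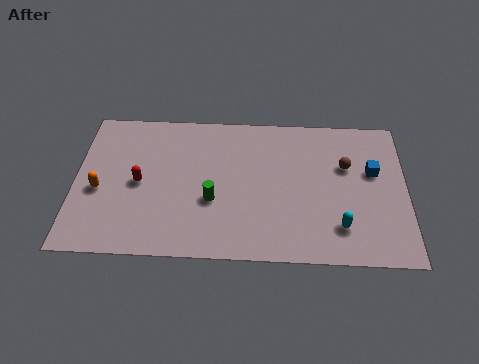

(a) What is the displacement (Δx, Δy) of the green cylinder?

(2.2, -0.4)

From the two frames, the green cylinder sits at roughly (4.0, 3.7) before and (6.2, 3.3) after.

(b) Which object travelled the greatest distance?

the red capsule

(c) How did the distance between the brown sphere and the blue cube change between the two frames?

-2.1

The distance was about 3.3 in the first image and 1.2 in the second, so they moved 2.1 units closer together.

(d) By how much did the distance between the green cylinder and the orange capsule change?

+2.2

They were about 2.9 units apart before and 5.1 after — 2.2 units further apart.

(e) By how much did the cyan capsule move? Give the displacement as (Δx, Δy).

(-0.7, 0.7)

From the two frames, the cyan capsule sits at roughly (12.6, 1.3) before and (11.9, 2.0) after.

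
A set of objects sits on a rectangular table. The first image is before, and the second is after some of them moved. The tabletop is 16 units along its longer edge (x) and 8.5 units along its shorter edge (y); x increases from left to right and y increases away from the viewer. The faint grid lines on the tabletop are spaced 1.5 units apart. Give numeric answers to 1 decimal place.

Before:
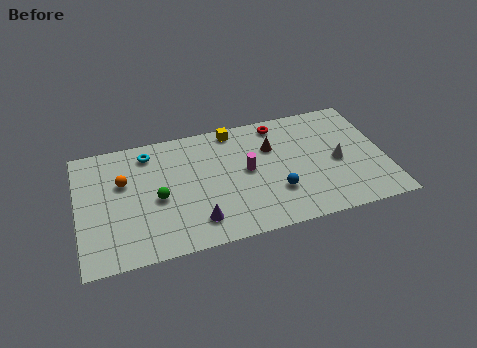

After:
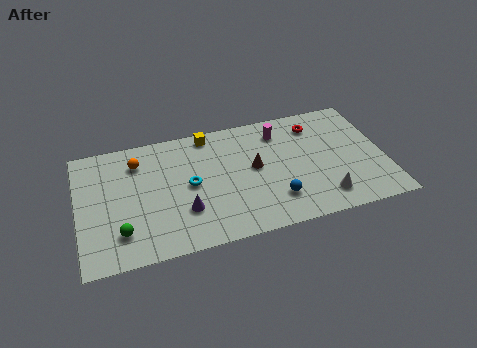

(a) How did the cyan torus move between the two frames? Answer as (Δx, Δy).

(2.0, -2.8)

From the two frames, the cyan torus sits at roughly (3.8, 7.1) before and (5.8, 4.3) after.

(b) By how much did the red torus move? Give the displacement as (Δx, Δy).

(1.9, -0.6)

The red torus started near (10.7, 7.4) and ended near (12.6, 6.8).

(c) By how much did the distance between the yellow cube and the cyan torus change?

-1.0

Before: roughly 4.5 units apart; after: 3.5. That's 1.0 units closer together.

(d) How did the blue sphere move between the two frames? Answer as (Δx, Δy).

(-0.1, -0.5)

The blue sphere started near (10.2, 2.6) and ended near (10.1, 2.1).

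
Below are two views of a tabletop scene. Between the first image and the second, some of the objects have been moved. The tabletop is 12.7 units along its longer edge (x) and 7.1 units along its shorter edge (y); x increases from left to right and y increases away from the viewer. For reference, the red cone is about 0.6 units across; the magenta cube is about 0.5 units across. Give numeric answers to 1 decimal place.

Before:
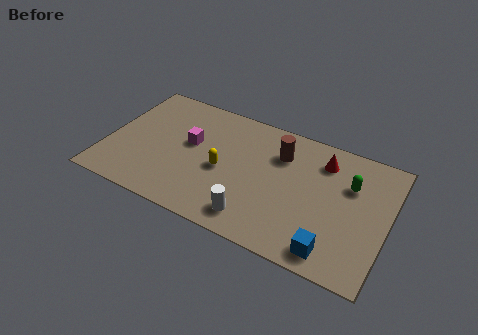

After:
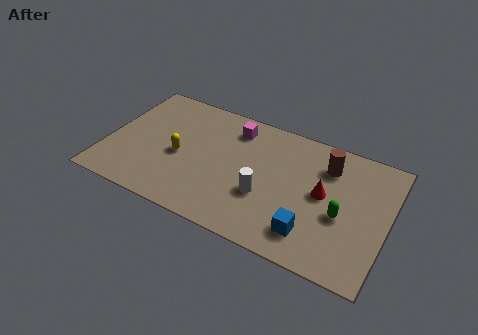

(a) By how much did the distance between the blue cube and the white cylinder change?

-1.0

They were about 3.5 units apart before and 2.5 after — 1.0 units closer together.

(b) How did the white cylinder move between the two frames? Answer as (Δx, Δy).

(0.3, 1.4)

The white cylinder was at about (7.0, 1.2) and moved to about (7.3, 2.6).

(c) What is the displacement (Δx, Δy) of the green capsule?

(-0.2, -1.8)

The green capsule was at about (10.9, 4.8) and moved to about (10.7, 3.0).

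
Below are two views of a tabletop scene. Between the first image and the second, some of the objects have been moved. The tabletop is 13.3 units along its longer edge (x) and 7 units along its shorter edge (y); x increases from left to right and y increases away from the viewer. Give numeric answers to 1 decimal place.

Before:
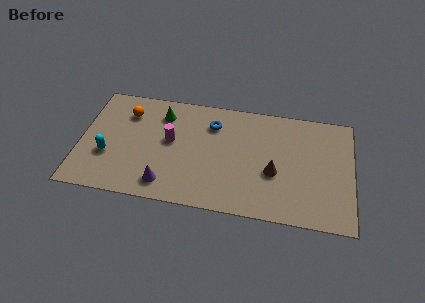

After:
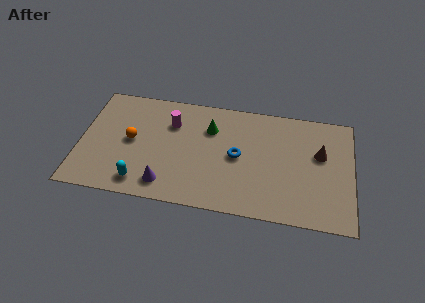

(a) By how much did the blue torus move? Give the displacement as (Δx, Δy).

(1.3, -1.8)

The blue torus started near (6.4, 5.3) and ended near (7.7, 3.5).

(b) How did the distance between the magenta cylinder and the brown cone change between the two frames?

+2.1

They were about 5.2 units apart before and 7.3 after — 2.1 units further apart.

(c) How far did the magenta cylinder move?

1.1

The magenta cylinder was near (4.4, 3.9) before and (4.4, 5.0) after, so it travelled √(0.0² + 1.1²) ≈ 1.1 units.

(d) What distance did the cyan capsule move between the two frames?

2.2

The cyan capsule moved from about (1.4, 2.5) to (3.1, 1.1), a distance of √(1.7² + 1.4²) ≈ 2.2.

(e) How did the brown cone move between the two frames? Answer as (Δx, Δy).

(2.2, 1.5)

From the two frames, the brown cone sits at roughly (9.5, 2.8) before and (11.7, 4.3) after.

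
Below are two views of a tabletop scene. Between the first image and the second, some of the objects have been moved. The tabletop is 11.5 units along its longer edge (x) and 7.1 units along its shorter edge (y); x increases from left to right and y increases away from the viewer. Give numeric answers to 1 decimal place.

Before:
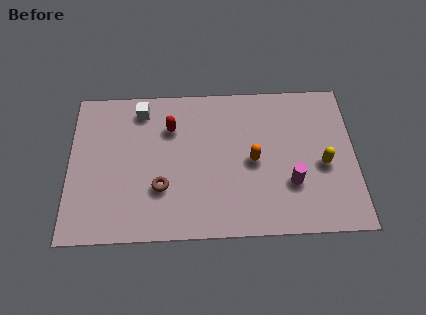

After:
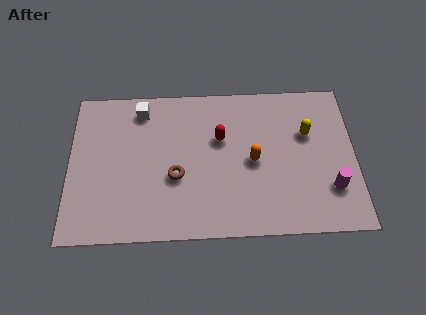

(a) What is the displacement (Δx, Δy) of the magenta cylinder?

(1.6, -0.3)

The magenta cylinder was at about (8.9, 2.3) and moved to about (10.5, 2.0).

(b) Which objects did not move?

the orange capsule and the white cube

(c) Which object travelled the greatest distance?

the red capsule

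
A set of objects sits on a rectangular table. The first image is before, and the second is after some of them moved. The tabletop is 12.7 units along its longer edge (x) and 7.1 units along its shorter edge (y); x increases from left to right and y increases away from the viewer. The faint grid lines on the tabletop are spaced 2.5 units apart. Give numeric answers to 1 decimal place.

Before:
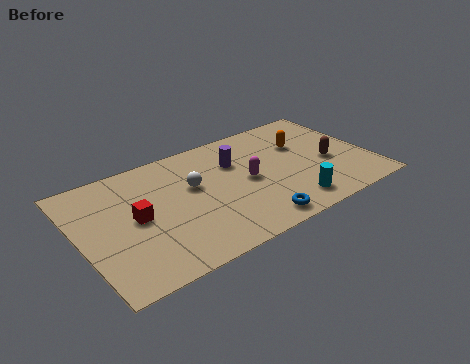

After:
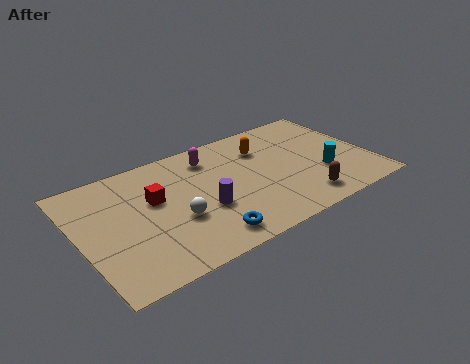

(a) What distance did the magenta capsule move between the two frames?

2.6

From (7.3, 3.5) to (6.0, 5.7), the magenta capsule covered √(1.3² + 2.2²) ≈ 2.6 units.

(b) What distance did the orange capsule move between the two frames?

1.8

The orange capsule moved from about (10.0, 4.7) to (8.3, 5.2), a distance of √(1.7² + 0.5²) ≈ 1.8.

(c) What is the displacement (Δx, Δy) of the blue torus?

(-2.1, 0.2)

From the two frames, the blue torus sits at roughly (7.1, 0.9) before and (5.0, 1.1) after.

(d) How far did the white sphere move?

1.9

The white sphere moved from about (5.0, 4.3) to (4.0, 2.7), a distance of √(1.0² + 1.6²) ≈ 1.9.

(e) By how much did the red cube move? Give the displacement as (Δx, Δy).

(0.9, 0.7)

The red cube was at about (2.4, 3.6) and moved to about (3.3, 4.3).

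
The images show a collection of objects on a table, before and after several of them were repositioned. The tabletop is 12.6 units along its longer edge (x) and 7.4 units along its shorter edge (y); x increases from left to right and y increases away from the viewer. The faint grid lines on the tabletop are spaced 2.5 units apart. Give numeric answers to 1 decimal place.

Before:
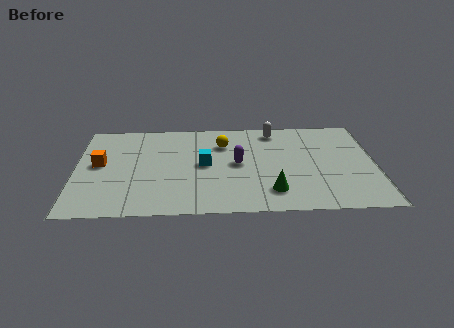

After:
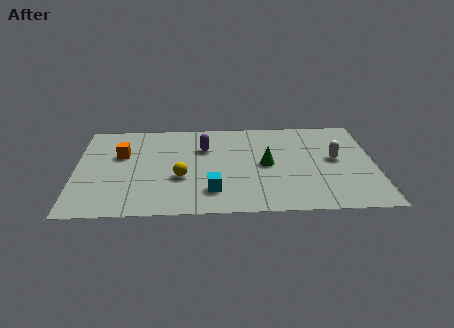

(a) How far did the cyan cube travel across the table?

2.1

The cyan cube moved from about (5.4, 3.8) to (5.7, 1.7), a distance of √(0.3² + 2.1²) ≈ 2.1.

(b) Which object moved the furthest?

the white capsule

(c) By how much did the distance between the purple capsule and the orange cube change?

-2.3

Before: roughly 5.8 units apart; after: 3.5. That's 2.3 units closer together.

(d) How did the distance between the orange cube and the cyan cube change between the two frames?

+0.4

The distance was about 4.4 in the first image and 4.8 in the second, so they moved 0.4 units further apart.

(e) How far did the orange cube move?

1.1

From (1.0, 4.0) to (1.9, 4.7), the orange cube covered √(0.9² + 0.7²) ≈ 1.1 units.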